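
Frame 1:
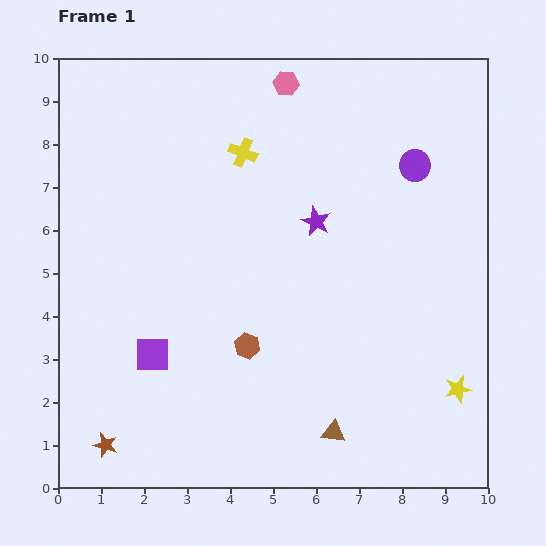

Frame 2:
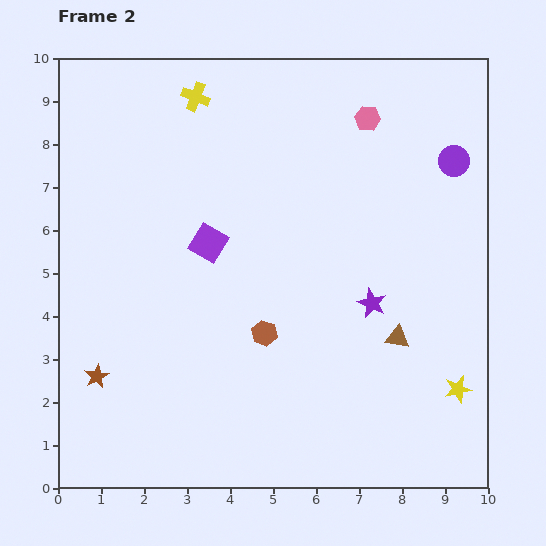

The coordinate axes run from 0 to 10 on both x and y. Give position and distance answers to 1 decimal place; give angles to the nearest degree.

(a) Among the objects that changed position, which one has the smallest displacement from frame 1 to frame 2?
the brown hexagon

(moved 0.5)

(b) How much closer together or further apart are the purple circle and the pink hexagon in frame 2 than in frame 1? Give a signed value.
-1.4

Distance in frame 1: 3.6. Distance in frame 2: 2.2.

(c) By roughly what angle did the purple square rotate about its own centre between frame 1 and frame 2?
31° clockwise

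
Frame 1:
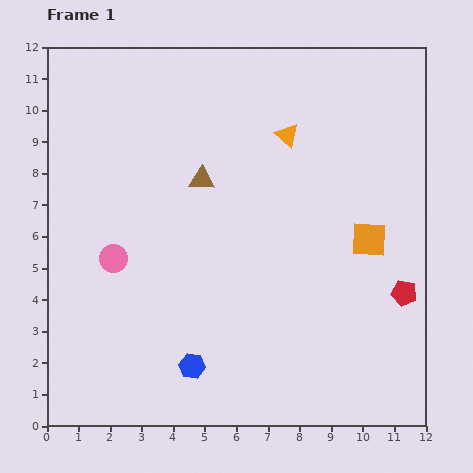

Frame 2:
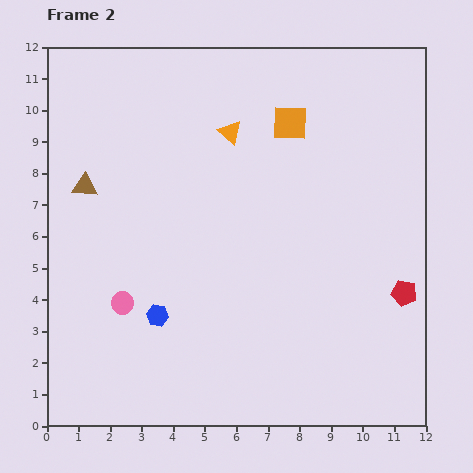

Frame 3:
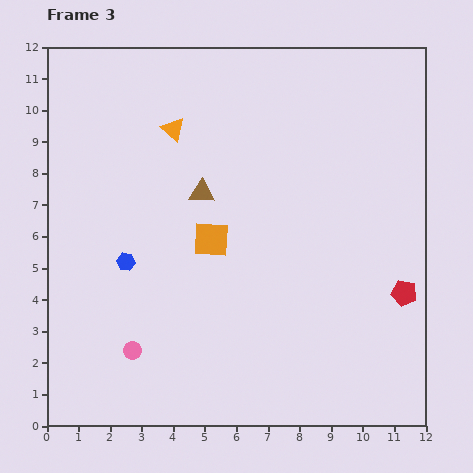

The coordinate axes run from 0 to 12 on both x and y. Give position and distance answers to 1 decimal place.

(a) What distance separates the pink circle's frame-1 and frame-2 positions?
1.4

The pink circle moved from (2.1, 5.3) to (2.4, 3.9), a distance of √(0.3² + 1.4²) ≈ 1.4.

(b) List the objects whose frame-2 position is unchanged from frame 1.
the red pentagon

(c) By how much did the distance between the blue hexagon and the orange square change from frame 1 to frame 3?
-4.1

Distance in frame 1: 6.9. Distance in frame 3: 2.8.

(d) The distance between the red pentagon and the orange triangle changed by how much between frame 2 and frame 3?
+1.5

Distance in frame 2: 7.5. Distance in frame 3: 9.0.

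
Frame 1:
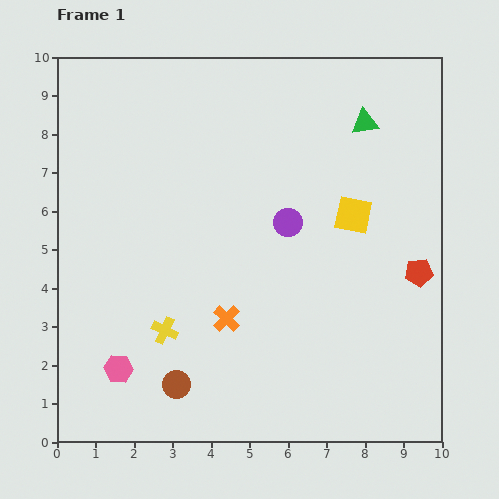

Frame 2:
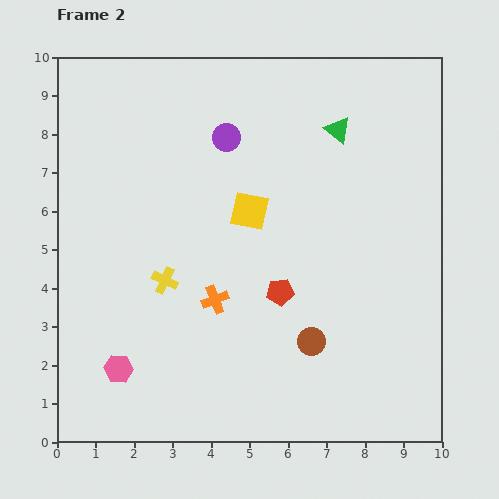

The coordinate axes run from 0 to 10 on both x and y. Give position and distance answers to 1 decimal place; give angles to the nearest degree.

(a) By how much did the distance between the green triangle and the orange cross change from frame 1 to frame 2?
-0.8

Distance in frame 1: 6.2. Distance in frame 2: 5.4.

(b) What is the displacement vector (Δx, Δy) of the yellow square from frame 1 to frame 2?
(-2.7, 0.1)

The yellow square was at (7.7, 5.9) in frame 1 and (5.0, 6.0) in frame 2.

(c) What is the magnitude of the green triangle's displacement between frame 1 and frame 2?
0.7

The green triangle moved from (8.0, 8.3) to (7.3, 8.1), a distance of √(0.7² + 0.2²) ≈ 0.7.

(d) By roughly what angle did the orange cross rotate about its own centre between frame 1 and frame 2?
24° clockwise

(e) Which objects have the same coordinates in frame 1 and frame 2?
the pink hexagon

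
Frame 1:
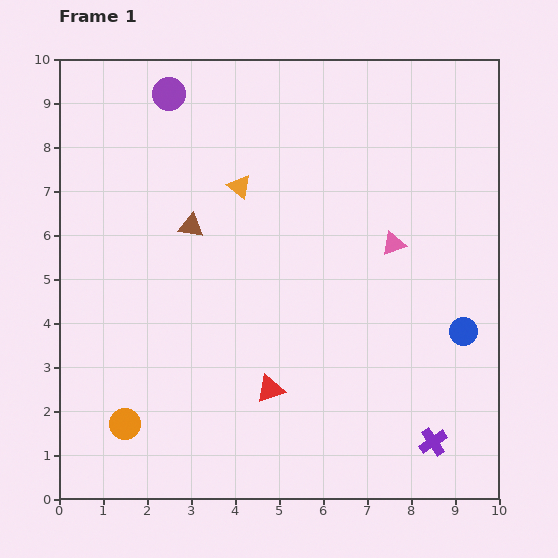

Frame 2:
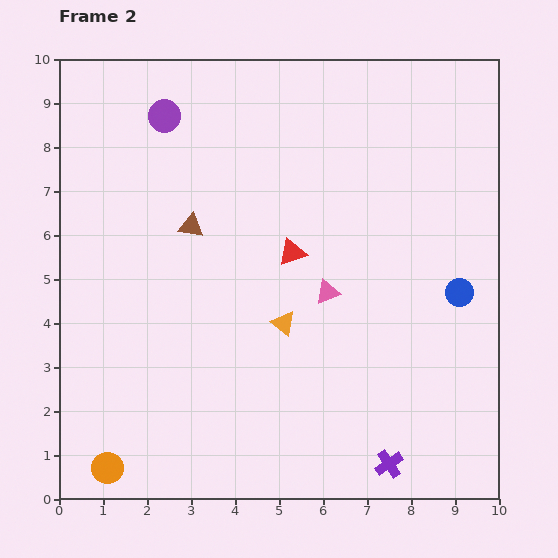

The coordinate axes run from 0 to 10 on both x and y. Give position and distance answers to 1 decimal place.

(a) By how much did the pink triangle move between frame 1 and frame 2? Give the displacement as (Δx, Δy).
(-1.5, -1.1)

The pink triangle was at (7.6, 5.8) in frame 1 and (6.1, 4.7) in frame 2.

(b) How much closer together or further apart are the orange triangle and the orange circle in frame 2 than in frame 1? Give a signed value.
-0.8

Distance in frame 1: 6.0. Distance in frame 2: 5.2.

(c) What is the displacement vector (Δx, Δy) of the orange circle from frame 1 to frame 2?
(-0.4, -1.0)

The orange circle was at (1.5, 1.7) in frame 1 and (1.1, 0.7) in frame 2.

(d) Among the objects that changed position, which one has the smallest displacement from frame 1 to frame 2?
the purple circle

(moved 0.5)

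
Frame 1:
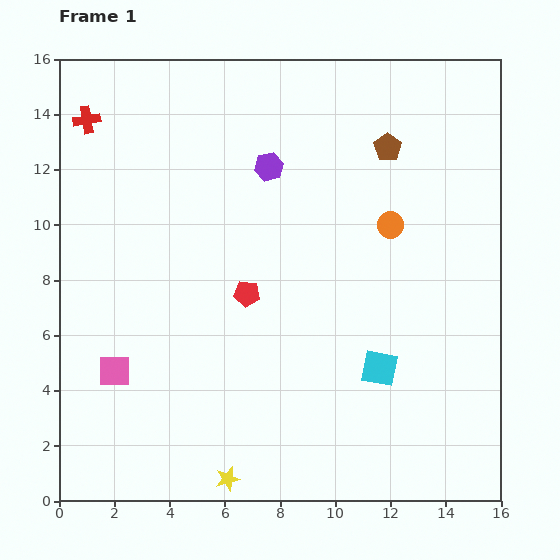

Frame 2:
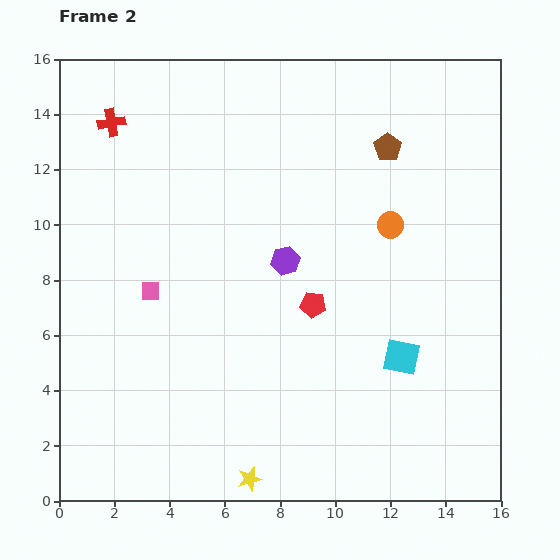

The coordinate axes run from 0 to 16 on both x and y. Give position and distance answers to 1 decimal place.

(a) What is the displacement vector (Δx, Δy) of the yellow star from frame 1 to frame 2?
(0.8, 0.0)

The yellow star was at (6.1, 0.8) in frame 1 and (6.9, 0.8) in frame 2.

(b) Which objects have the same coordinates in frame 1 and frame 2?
the orange circle, the brown pentagon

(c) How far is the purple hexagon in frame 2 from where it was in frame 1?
3.5

The purple hexagon moved from (7.6, 12.1) to (8.2, 8.7), a distance of √(0.6² + 3.4²) ≈ 3.5.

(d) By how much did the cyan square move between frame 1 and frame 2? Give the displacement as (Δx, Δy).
(0.8, 0.4)

The cyan square was at (11.6, 4.8) in frame 1 and (12.4, 5.2) in frame 2.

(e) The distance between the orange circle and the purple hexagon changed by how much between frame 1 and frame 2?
-0.9

Distance in frame 1: 4.9. Distance in frame 2: 4.0.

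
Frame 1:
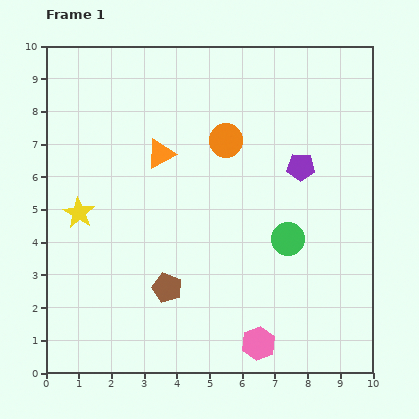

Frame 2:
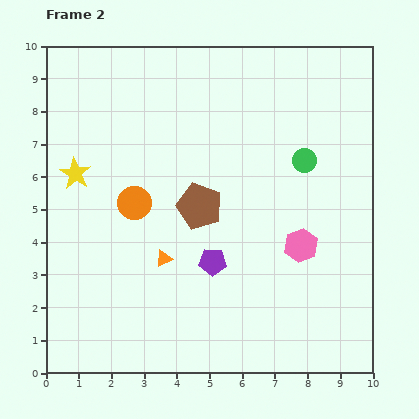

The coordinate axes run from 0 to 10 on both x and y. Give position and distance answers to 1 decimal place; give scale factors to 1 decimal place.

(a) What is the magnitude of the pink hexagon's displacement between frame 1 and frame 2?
3.3

The pink hexagon moved from (6.5, 0.9) to (7.8, 3.9), a distance of √(1.3² + 3.0²) ≈ 3.3.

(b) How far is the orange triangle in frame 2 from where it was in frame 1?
3.2

The orange triangle moved from (3.5, 6.7) to (3.6, 3.5), a distance of √(0.1² + 3.2²) ≈ 3.2.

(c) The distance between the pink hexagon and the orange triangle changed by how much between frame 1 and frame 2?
-2.3

Distance in frame 1: 6.5. Distance in frame 2: 4.2.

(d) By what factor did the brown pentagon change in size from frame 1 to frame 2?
1.5×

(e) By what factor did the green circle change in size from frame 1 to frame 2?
0.7×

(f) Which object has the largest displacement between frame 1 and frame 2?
the purple pentagon

(moved 4.0; next 3.4)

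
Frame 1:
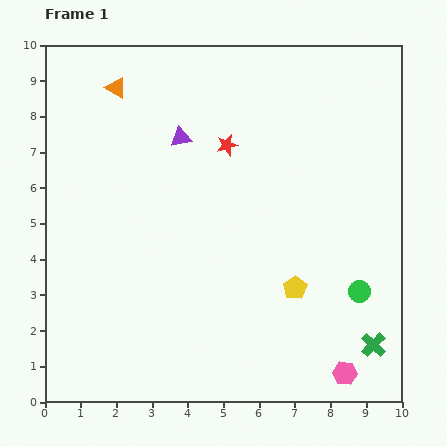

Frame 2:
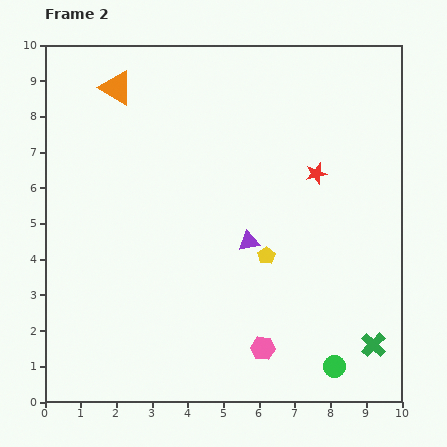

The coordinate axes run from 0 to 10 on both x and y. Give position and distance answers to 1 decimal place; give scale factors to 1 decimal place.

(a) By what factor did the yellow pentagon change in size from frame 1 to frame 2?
0.7×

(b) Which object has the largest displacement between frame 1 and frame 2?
the purple triangle

(moved 3.5; next 2.6)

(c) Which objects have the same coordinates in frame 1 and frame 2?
the orange triangle, the green cross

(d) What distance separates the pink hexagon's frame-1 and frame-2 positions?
2.4

The pink hexagon moved from (8.4, 0.8) to (6.1, 1.5), a distance of √(2.3² + 0.7²) ≈ 2.4.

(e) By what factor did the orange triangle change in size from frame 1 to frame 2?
1.6×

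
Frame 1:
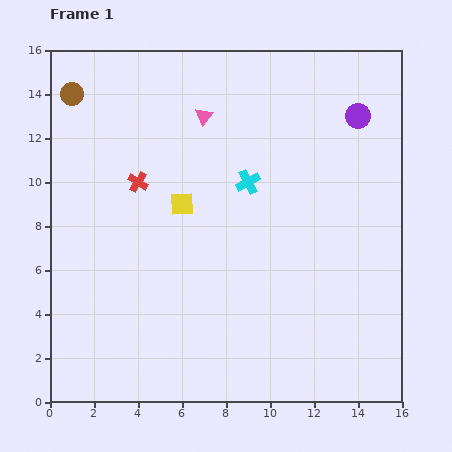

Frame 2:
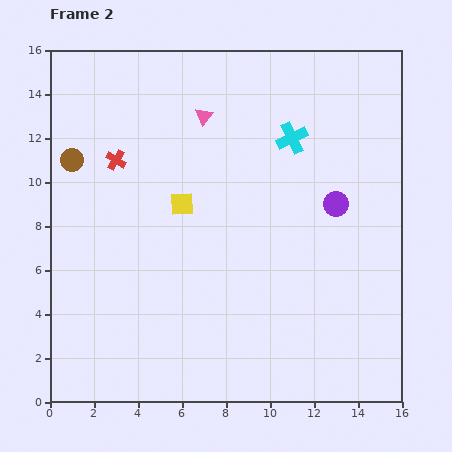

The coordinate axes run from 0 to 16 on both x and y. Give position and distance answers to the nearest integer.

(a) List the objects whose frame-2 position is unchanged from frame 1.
the yellow square, the pink triangle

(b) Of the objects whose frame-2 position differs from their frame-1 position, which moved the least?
the red cross

(moved 1)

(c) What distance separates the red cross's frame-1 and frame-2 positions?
1

The red cross moved from (4, 10) to (3, 11), a distance of √(1² + 1²) ≈ 1.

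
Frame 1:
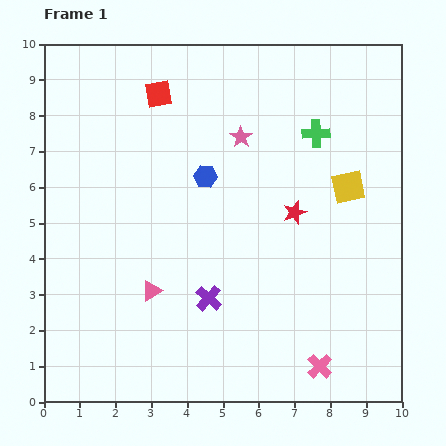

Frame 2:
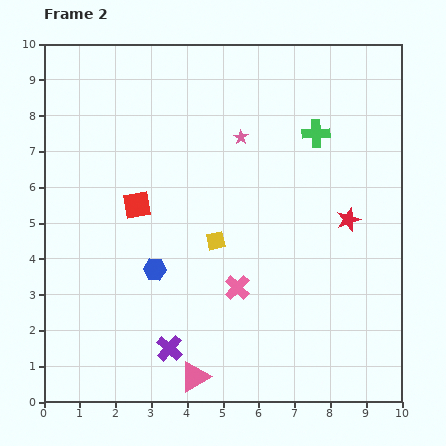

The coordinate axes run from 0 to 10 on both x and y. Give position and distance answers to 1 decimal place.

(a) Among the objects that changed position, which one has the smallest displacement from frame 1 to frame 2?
the red star

(moved 1.5)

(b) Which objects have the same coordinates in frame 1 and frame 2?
the pink star, the green cross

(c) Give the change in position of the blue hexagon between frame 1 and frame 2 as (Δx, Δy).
(-1.4, -2.6)

The blue hexagon was at (4.5, 6.3) in frame 1 and (3.1, 3.7) in frame 2.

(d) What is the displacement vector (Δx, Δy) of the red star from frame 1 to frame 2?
(1.5, -0.2)

The red star was at (7.0, 5.3) in frame 1 and (8.5, 5.1) in frame 2.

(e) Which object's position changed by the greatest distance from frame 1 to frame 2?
the yellow square

(moved 4.0; next 3.2)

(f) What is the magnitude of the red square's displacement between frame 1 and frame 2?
3.2

The red square moved from (3.2, 8.6) to (2.6, 5.5), a distance of √(0.6² + 3.1²) ≈ 3.2.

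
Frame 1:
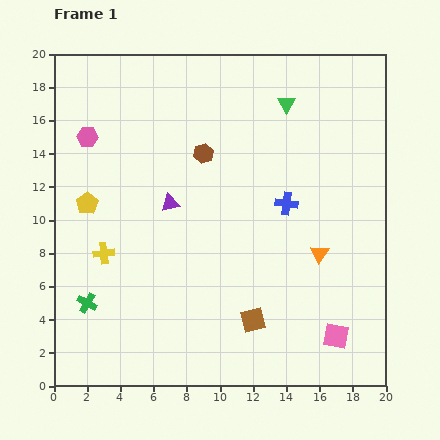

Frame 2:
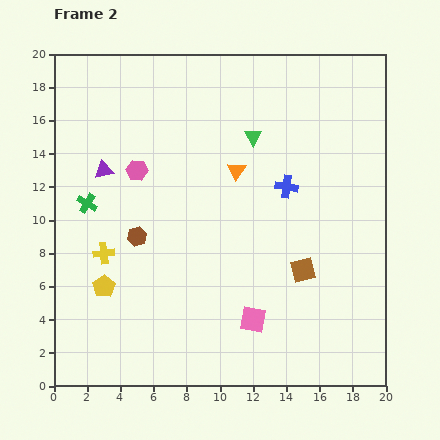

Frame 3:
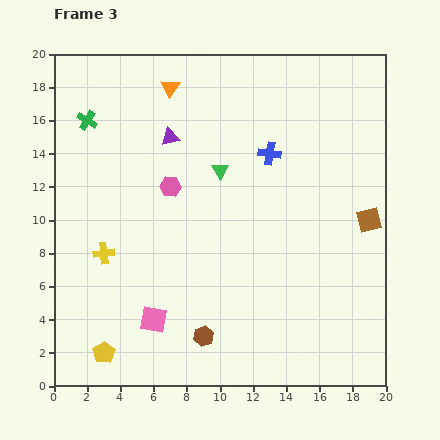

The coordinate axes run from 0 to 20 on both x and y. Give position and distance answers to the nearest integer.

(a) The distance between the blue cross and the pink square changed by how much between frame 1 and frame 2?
-1

Distance in frame 1: 9. Distance in frame 2: 8.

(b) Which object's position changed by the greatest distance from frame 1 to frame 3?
the orange triangle

(moved 13; next 11)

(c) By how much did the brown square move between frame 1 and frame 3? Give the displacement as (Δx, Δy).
(7, 6)

The brown square was at (12, 4) in frame 1 and (19, 10) in frame 3.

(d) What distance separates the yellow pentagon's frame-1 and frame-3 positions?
9

The yellow pentagon moved from (2, 11) to (3, 2), a distance of √(1² + 9²) ≈ 9.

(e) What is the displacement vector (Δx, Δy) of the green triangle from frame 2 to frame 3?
(-2, -2)

The green triangle was at (12, 15) in frame 2 and (10, 13) in frame 3.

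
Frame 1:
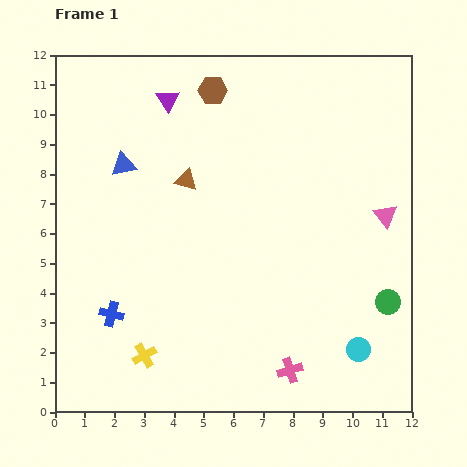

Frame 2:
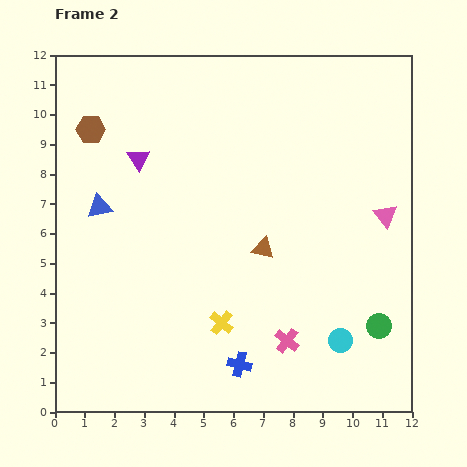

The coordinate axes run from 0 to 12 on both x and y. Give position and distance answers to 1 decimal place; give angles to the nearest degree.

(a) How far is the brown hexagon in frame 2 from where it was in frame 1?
4.3

The brown hexagon moved from (5.3, 10.8) to (1.2, 9.5), a distance of √(4.1² + 1.3²) ≈ 4.3.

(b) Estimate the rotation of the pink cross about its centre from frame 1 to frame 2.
35° counter-clockwise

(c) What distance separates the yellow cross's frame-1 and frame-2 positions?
2.8

The yellow cross moved from (3.0, 1.9) to (5.6, 3.0), a distance of √(2.6² + 1.1²) ≈ 2.8.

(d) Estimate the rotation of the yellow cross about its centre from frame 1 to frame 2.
21° counter-clockwise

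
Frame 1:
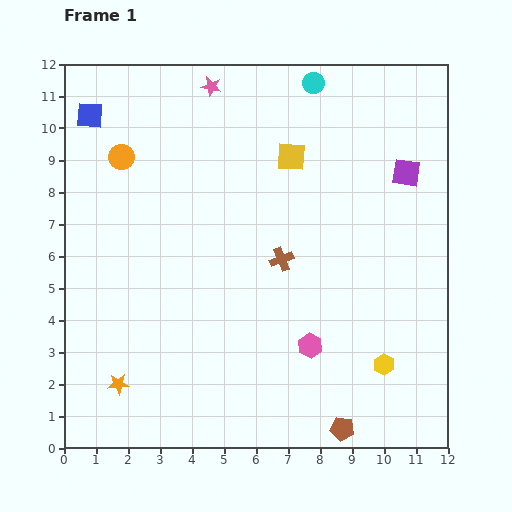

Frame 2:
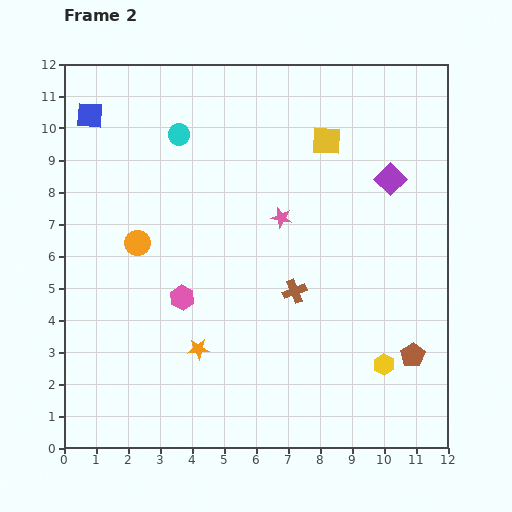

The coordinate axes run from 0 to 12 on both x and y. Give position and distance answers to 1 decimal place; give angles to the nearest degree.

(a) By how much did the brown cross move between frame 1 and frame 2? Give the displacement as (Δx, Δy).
(0.4, -1.0)

The brown cross was at (6.8, 5.9) in frame 1 and (7.2, 4.9) in frame 2.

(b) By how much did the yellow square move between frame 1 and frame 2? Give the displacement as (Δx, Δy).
(1.1, 0.5)

The yellow square was at (7.1, 9.1) in frame 1 and (8.2, 9.6) in frame 2.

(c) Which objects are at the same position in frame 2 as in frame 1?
the blue square, the yellow hexagon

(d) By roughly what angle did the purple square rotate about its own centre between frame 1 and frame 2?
36° clockwise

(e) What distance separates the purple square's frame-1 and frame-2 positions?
0.5

The purple square moved from (10.7, 8.6) to (10.2, 8.4), a distance of √(0.5² + 0.2²) ≈ 0.5.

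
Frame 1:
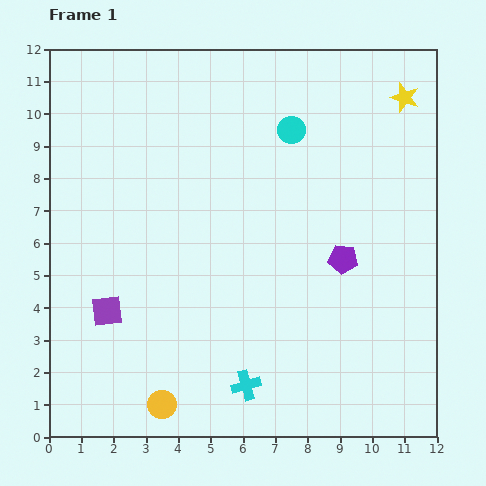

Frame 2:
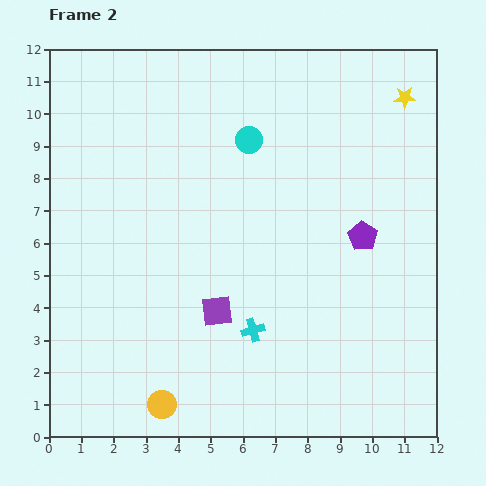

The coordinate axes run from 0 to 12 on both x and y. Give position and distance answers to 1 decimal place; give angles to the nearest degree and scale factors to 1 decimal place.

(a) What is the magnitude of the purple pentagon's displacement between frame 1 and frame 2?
0.9

The purple pentagon moved from (9.1, 5.5) to (9.7, 6.2), a distance of √(0.6² + 0.7²) ≈ 0.9.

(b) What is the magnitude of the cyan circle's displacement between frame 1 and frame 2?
1.3

The cyan circle moved from (7.5, 9.5) to (6.2, 9.2), a distance of √(1.3² + 0.3²) ≈ 1.3.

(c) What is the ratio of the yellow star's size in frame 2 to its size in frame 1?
0.8×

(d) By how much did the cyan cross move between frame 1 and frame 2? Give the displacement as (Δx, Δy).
(0.2, 1.7)

The cyan cross was at (6.1, 1.6) in frame 1 and (6.3, 3.3) in frame 2.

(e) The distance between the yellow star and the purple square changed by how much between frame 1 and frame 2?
-2.5

Distance in frame 1: 11.3. Distance in frame 2: 8.8.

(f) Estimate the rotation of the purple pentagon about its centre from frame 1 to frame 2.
25° clockwise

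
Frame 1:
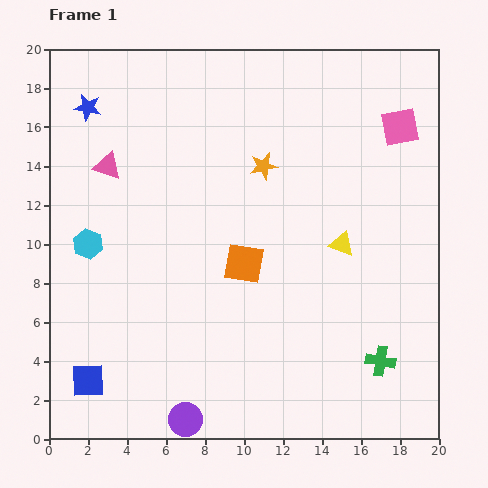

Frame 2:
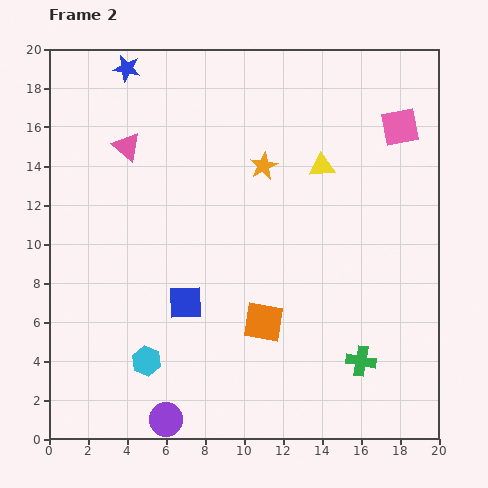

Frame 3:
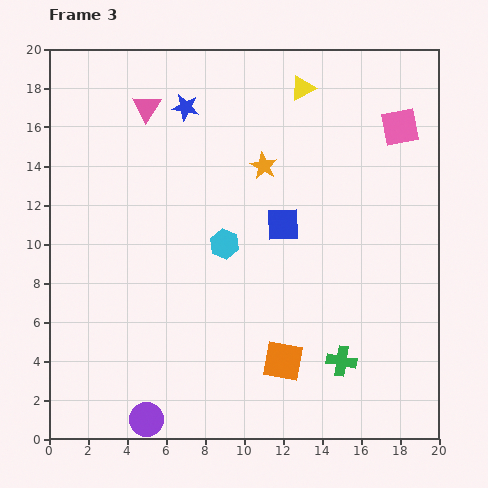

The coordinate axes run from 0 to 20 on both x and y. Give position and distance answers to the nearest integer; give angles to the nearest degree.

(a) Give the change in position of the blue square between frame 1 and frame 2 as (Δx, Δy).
(5, 4)

The blue square was at (2, 3) in frame 1 and (7, 7) in frame 2.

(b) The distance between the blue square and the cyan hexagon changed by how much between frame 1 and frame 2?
-3

Distance in frame 1: 7. Distance in frame 2: 4.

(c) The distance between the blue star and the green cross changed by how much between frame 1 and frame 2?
-1

Distance in frame 1: 20. Distance in frame 2: 19.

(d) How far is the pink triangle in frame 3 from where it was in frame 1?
4

The pink triangle moved from (3, 14) to (5, 17), a distance of √(2² + 3²) ≈ 4.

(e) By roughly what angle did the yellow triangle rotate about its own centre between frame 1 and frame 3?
47° counter-clockwise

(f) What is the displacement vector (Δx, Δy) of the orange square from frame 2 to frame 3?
(1, -2)

The orange square was at (11, 6) in frame 2 and (12, 4) in frame 3.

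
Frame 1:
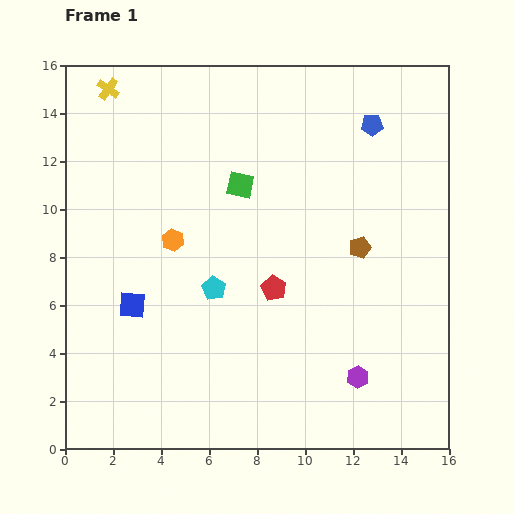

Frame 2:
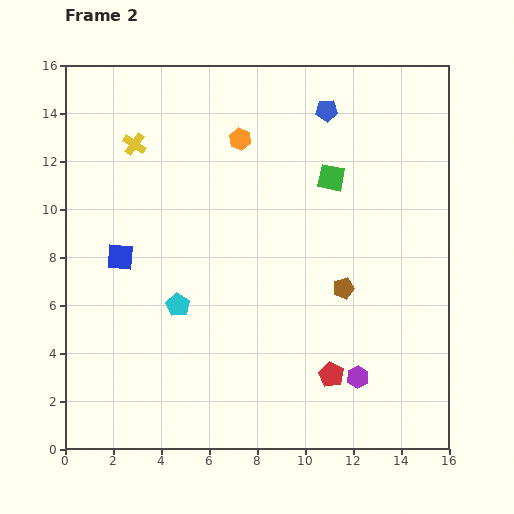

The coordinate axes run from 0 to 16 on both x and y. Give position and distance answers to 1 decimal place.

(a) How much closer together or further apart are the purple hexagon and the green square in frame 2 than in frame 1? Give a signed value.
-1.0

Distance in frame 1: 9.4. Distance in frame 2: 8.4.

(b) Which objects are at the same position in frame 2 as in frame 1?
the purple hexagon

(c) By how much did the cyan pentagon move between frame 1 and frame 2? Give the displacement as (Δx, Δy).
(-1.5, -0.7)

The cyan pentagon was at (6.2, 6.7) in frame 1 and (4.7, 6.0) in frame 2.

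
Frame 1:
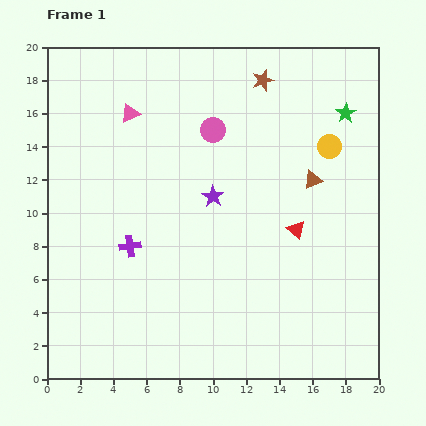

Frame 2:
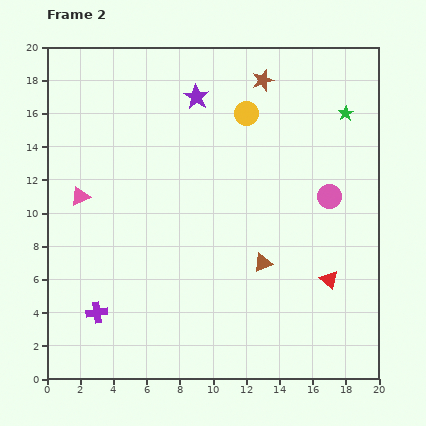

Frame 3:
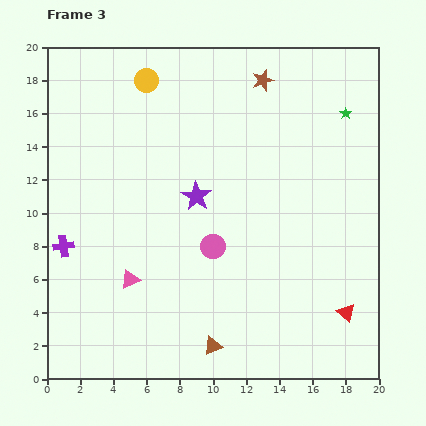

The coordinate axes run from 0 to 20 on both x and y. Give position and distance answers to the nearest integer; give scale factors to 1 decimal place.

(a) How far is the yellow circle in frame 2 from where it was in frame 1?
5

The yellow circle moved from (17, 14) to (12, 16), a distance of √(5² + 2²) ≈ 5.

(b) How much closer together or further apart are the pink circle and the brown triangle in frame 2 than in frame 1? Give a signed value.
-1

Distance in frame 1: 7. Distance in frame 2: 6.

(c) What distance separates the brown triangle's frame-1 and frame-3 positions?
12

The brown triangle moved from (16, 12) to (10, 2), a distance of √(6² + 10²) ≈ 12.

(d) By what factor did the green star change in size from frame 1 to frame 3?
0.6×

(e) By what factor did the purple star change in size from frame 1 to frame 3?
1.4×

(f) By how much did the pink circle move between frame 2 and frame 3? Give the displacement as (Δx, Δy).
(-7, -3)

The pink circle was at (17, 11) in frame 2 and (10, 8) in frame 3.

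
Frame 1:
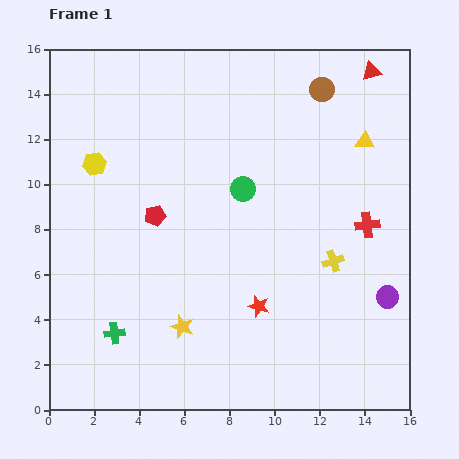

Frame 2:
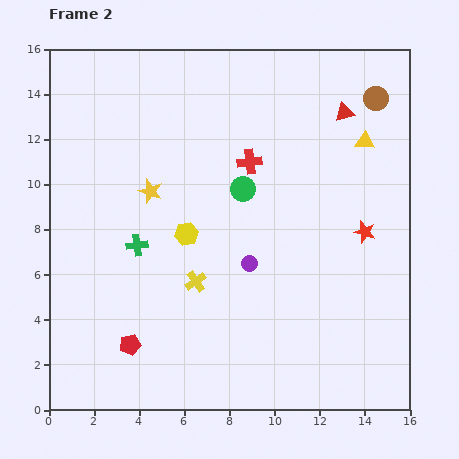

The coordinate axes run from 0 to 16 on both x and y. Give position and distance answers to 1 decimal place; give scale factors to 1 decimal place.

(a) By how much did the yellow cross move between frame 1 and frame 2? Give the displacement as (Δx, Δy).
(-6.1, -0.9)

The yellow cross was at (12.6, 6.6) in frame 1 and (6.5, 5.7) in frame 2.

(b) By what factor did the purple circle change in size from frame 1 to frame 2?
0.7×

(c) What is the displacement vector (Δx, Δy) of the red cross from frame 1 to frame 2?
(-5.2, 2.8)

The red cross was at (14.1, 8.2) in frame 1 and (8.9, 11.0) in frame 2.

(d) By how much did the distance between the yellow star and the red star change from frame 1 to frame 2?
+6.2

Distance in frame 1: 3.5. Distance in frame 2: 9.7.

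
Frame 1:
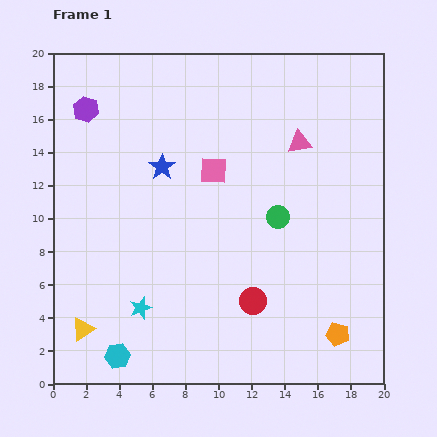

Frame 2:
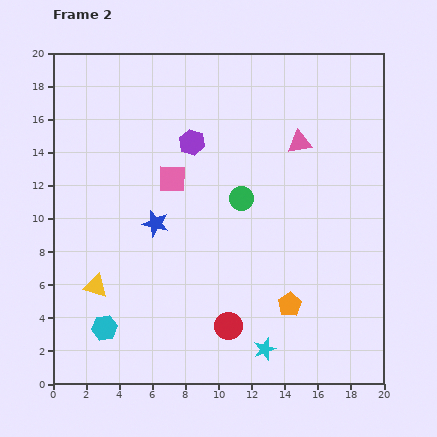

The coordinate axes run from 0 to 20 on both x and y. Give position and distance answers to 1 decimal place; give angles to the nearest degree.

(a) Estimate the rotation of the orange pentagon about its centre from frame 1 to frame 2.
28° clockwise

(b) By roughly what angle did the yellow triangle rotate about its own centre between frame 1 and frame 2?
48° clockwise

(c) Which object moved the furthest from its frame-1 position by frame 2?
the cyan star

(moved 7.9; next 6.7)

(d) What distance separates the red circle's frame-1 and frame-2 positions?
2.1

The red circle moved from (12.1, 5.0) to (10.6, 3.5), a distance of √(1.5² + 1.5²) ≈ 2.1.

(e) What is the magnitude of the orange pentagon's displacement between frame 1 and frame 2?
3.4

The orange pentagon moved from (17.2, 3.0) to (14.3, 4.8), a distance of √(2.9² + 1.8²) ≈ 3.4.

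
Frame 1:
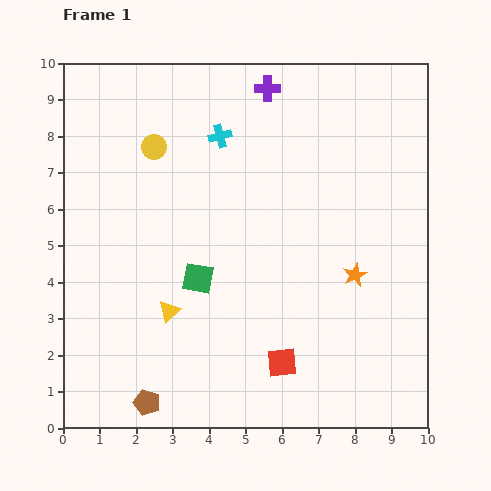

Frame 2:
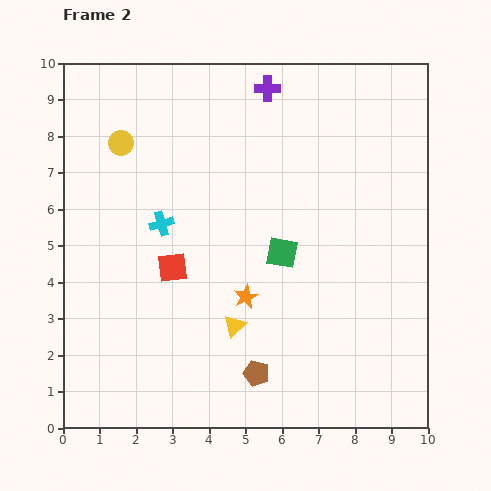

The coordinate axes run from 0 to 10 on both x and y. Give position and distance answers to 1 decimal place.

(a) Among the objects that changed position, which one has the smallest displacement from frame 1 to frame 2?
the yellow circle

(moved 0.9)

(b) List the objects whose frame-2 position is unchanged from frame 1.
the purple cross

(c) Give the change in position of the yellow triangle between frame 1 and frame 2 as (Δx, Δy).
(1.8, -0.4)

The yellow triangle was at (2.9, 3.2) in frame 1 and (4.7, 2.8) in frame 2.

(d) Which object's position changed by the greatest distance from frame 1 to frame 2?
the red square

(moved 4.0; next 3.1)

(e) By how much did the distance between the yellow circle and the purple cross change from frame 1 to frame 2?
+0.8

Distance in frame 1: 3.5. Distance in frame 2: 4.3.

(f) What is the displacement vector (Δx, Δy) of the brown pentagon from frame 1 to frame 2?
(3.0, 0.8)

The brown pentagon was at (2.3, 0.7) in frame 1 and (5.3, 1.5) in frame 2.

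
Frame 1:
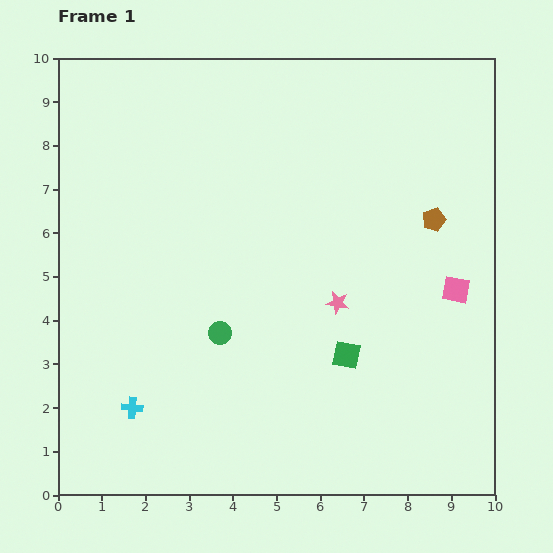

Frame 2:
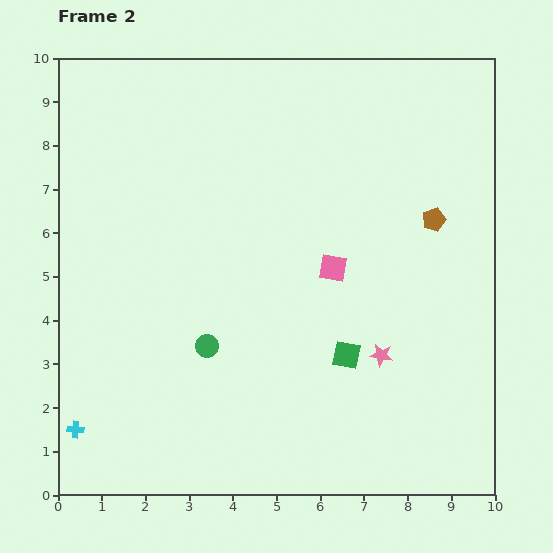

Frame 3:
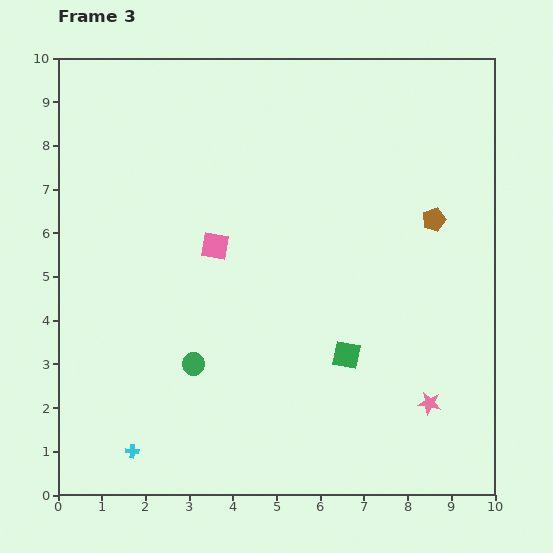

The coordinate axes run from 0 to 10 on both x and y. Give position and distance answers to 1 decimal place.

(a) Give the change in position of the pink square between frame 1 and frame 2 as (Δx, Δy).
(-2.8, 0.5)

The pink square was at (9.1, 4.7) in frame 1 and (6.3, 5.2) in frame 2.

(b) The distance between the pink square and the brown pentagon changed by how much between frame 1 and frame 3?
+3.3

Distance in frame 1: 1.7. Distance in frame 3: 5.0.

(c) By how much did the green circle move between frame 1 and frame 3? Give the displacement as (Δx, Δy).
(-0.6, -0.7)

The green circle was at (3.7, 3.7) in frame 1 and (3.1, 3.0) in frame 3.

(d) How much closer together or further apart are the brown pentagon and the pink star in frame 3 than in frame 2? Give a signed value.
+0.9

Distance in frame 2: 3.3. Distance in frame 3: 4.2.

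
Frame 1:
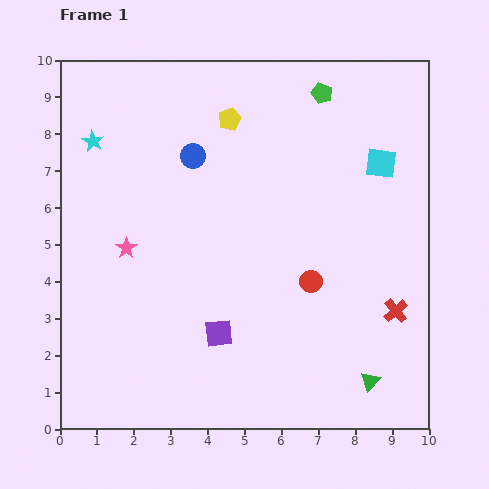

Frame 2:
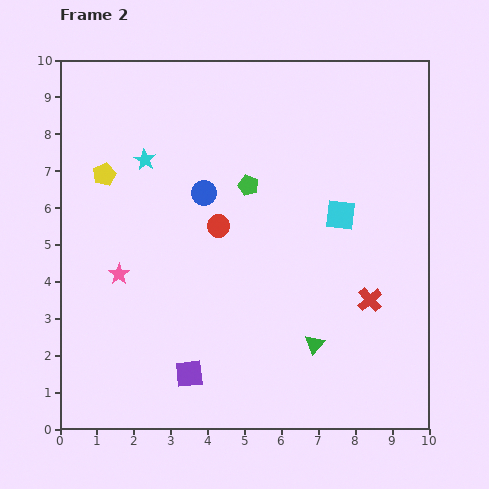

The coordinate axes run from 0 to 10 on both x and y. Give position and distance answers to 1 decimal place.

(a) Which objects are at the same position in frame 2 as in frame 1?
none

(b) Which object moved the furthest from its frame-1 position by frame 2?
the yellow pentagon

(moved 3.7; next 3.2)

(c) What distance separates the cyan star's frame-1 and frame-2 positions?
1.5

The cyan star moved from (0.9, 7.8) to (2.3, 7.3), a distance of √(1.4² + 0.5²) ≈ 1.5.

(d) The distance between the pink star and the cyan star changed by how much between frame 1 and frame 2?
+0.2

Distance in frame 1: 3.0. Distance in frame 2: 3.2.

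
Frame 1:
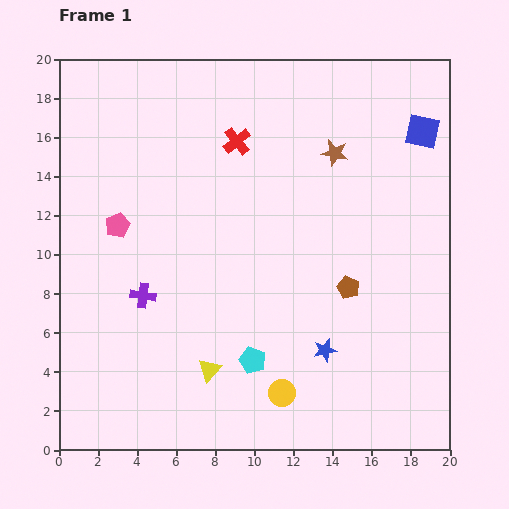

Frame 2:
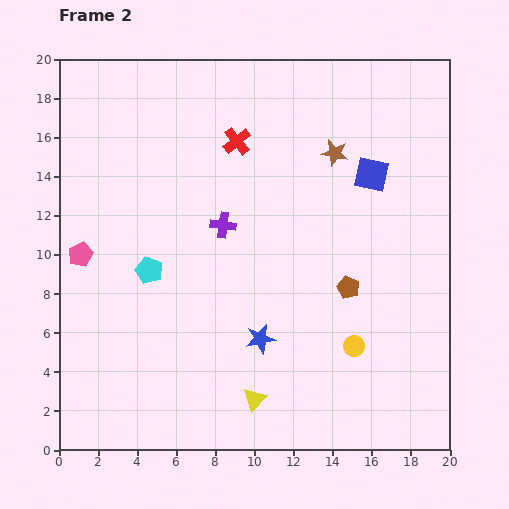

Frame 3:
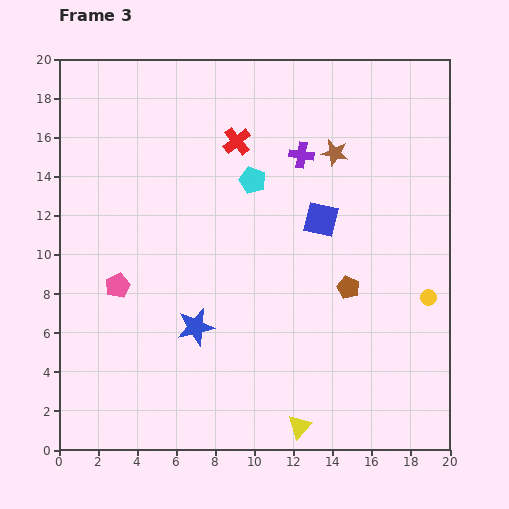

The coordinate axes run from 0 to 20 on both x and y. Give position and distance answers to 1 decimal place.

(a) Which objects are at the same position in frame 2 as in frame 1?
the red cross, the brown pentagon, the brown star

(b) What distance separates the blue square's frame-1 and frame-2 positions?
3.4

The blue square moved from (18.6, 16.3) to (16.0, 14.1), a distance of √(2.6² + 2.2²) ≈ 3.4.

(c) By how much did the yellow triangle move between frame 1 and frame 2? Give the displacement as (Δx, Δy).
(2.3, -1.5)

The yellow triangle was at (7.7, 4.1) in frame 1 and (10.0, 2.6) in frame 2.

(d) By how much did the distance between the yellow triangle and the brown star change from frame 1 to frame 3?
+1.3

Distance in frame 1: 12.8. Distance in frame 3: 14.1.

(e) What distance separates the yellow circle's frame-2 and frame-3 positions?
4.5

The yellow circle moved from (15.1, 5.3) to (18.9, 7.8), a distance of √(3.8² + 2.5²) ≈ 4.5.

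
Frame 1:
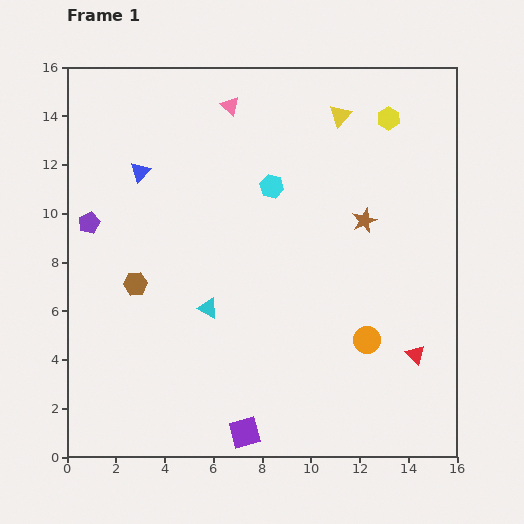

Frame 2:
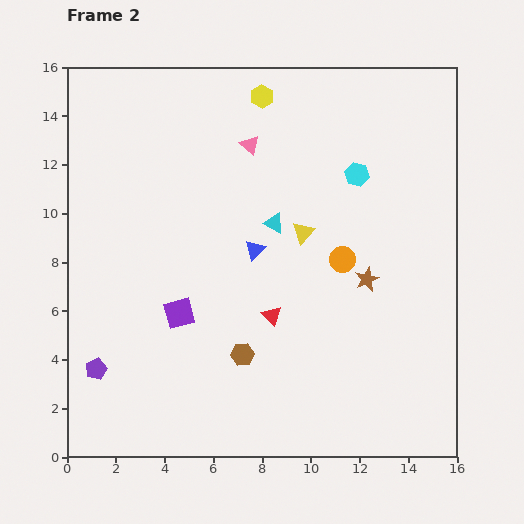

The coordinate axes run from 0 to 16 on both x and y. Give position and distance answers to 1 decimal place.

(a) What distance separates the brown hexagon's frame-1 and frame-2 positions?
5.3

The brown hexagon moved from (2.8, 7.1) to (7.2, 4.2), a distance of √(4.4² + 2.9²) ≈ 5.3.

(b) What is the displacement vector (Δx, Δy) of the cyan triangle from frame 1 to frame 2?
(2.7, 3.5)

The cyan triangle was at (5.8, 6.1) in frame 1 and (8.5, 9.6) in frame 2.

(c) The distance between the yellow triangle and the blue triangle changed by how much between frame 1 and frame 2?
-6.4

Distance in frame 1: 8.5. Distance in frame 2: 2.1.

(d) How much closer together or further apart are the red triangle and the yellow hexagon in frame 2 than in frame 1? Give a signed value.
-0.8

Distance in frame 1: 9.8. Distance in frame 2: 9.0.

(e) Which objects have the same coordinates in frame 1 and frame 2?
none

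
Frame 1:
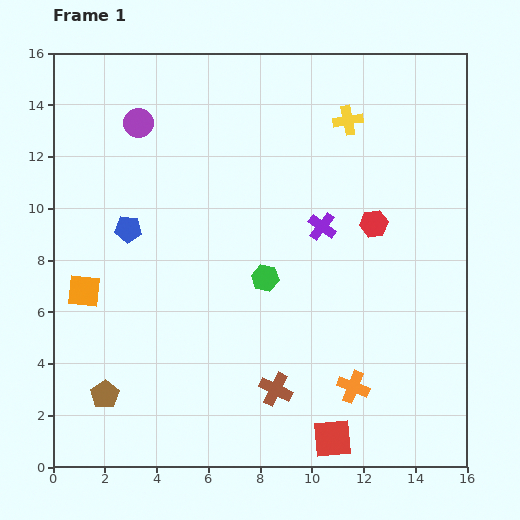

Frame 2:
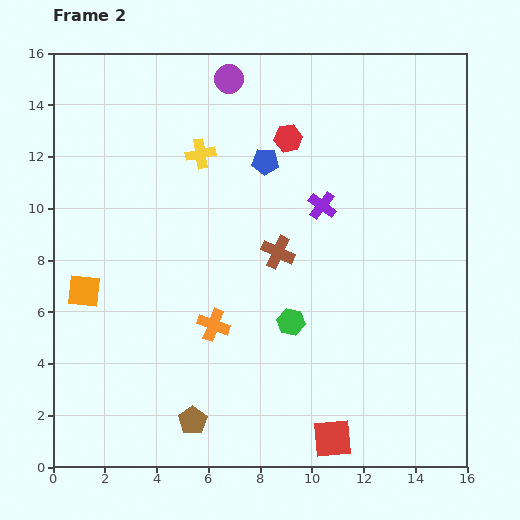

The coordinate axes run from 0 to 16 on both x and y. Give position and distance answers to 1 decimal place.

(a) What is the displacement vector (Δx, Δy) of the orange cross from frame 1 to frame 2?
(-5.4, 2.4)

The orange cross was at (11.6, 3.1) in frame 1 and (6.2, 5.5) in frame 2.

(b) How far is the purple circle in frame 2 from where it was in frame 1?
3.9

The purple circle moved from (3.3, 13.3) to (6.8, 15.0), a distance of √(3.5² + 1.7²) ≈ 3.9.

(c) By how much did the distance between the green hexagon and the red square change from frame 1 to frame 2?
-1.9

Distance in frame 1: 6.7. Distance in frame 2: 4.8.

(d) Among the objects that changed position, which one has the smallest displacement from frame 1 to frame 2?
the purple cross

(moved 0.8)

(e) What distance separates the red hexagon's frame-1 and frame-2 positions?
4.7

The red hexagon moved from (12.4, 9.4) to (9.1, 12.7), a distance of √(3.3² + 3.3²) ≈ 4.7.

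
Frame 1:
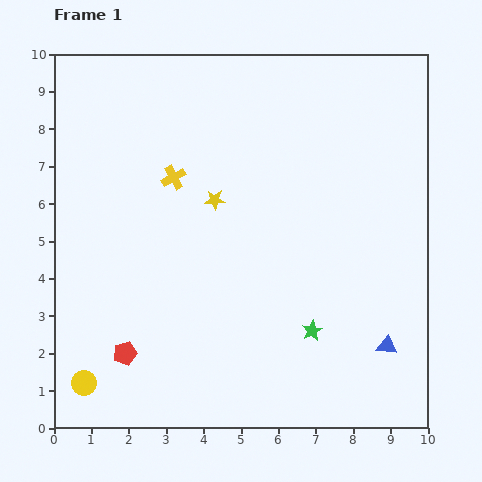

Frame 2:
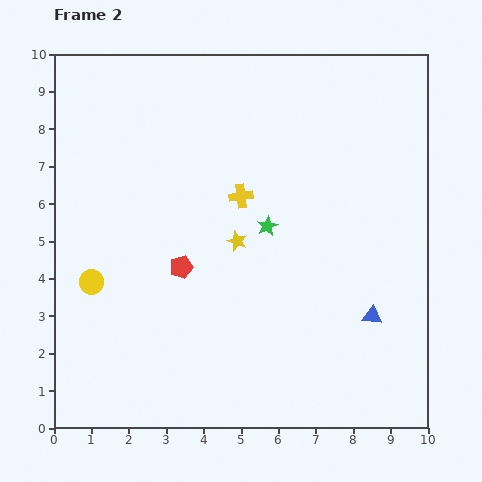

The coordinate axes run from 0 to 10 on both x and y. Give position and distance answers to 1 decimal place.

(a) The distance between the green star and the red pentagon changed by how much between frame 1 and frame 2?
-2.5

Distance in frame 1: 5.0. Distance in frame 2: 2.5.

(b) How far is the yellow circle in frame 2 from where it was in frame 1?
2.7

The yellow circle moved from (0.8, 1.2) to (1.0, 3.9), a distance of √(0.2² + 2.7²) ≈ 2.7.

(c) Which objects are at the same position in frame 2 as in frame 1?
none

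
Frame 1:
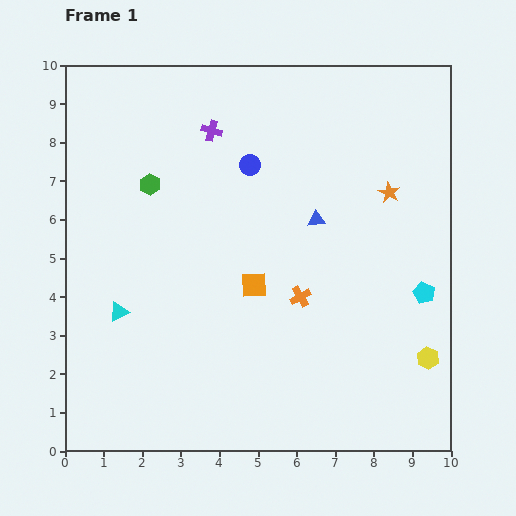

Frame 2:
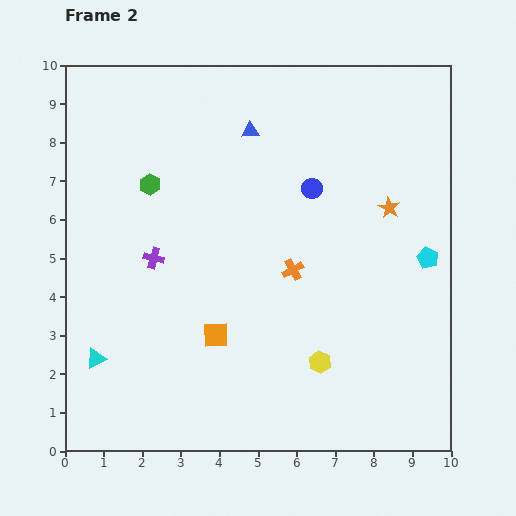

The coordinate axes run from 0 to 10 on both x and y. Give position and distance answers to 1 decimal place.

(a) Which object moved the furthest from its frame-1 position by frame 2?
the purple cross

(moved 3.6; next 2.9)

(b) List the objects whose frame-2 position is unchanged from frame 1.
the green hexagon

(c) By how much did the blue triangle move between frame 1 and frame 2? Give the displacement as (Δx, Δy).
(-1.7, 2.3)

The blue triangle was at (6.5, 6.0) in frame 1 and (4.8, 8.3) in frame 2.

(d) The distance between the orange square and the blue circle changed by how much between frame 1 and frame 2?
+1.4

Distance in frame 1: 3.1. Distance in frame 2: 4.5.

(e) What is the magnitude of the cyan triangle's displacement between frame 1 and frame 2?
1.3

The cyan triangle moved from (1.4, 3.6) to (0.8, 2.4), a distance of √(0.6² + 1.2²) ≈ 1.3.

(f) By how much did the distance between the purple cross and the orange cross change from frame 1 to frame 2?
-1.3

Distance in frame 1: 4.9. Distance in frame 2: 3.6.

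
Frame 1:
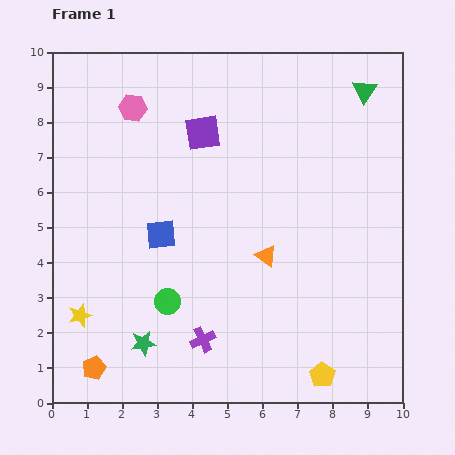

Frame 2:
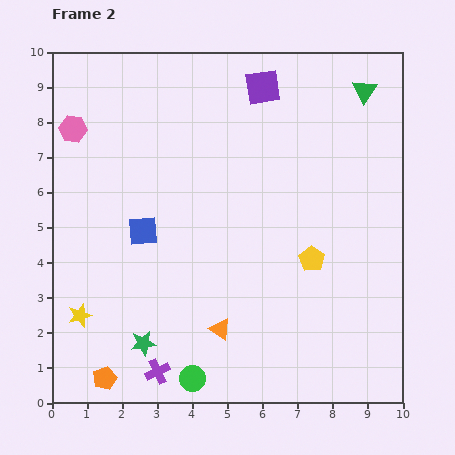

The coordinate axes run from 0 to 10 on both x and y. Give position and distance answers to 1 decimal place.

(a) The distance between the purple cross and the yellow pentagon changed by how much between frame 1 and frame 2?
+1.9

Distance in frame 1: 3.5. Distance in frame 2: 5.4.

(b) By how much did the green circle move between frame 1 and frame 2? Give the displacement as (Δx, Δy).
(0.7, -2.2)

The green circle was at (3.3, 2.9) in frame 1 and (4.0, 0.7) in frame 2.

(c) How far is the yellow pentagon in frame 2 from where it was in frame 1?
3.3

The yellow pentagon moved from (7.7, 0.8) to (7.4, 4.1), a distance of √(0.3² + 3.3²) ≈ 3.3.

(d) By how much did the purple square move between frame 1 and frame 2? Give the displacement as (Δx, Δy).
(1.7, 1.3)

The purple square was at (4.3, 7.7) in frame 1 and (6.0, 9.0) in frame 2.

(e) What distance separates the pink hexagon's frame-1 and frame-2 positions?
1.8

The pink hexagon moved from (2.3, 8.4) to (0.6, 7.8), a distance of √(1.7² + 0.6²) ≈ 1.8.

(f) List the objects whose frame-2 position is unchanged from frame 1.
the green triangle, the green star, the yellow star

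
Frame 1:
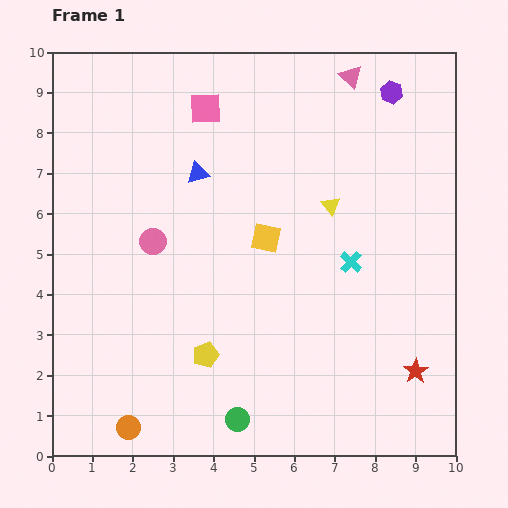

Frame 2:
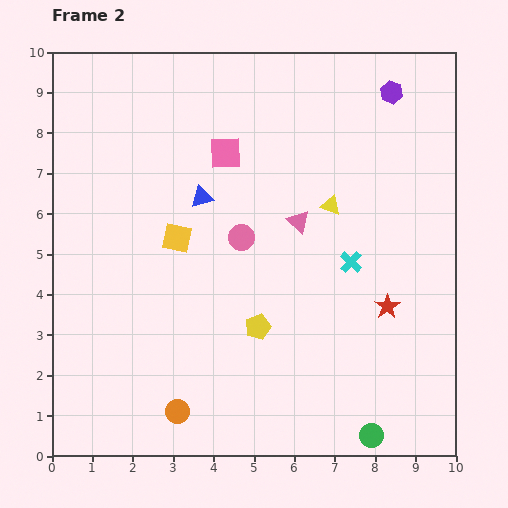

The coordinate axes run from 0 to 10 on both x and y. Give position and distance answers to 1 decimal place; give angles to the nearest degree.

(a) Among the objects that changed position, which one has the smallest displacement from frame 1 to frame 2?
the blue triangle

(moved 0.6)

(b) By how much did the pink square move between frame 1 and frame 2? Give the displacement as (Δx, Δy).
(0.5, -1.1)

The pink square was at (3.8, 8.6) in frame 1 and (4.3, 7.5) in frame 2.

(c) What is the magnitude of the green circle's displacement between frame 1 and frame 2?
3.3

The green circle moved from (4.6, 0.9) to (7.9, 0.5), a distance of √(3.3² + 0.4²) ≈ 3.3.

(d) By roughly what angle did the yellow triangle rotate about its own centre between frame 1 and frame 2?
35° counter-clockwise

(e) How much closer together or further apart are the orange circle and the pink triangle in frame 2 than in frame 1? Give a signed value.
-4.7

Distance in frame 1: 10.3. Distance in frame 2: 5.6.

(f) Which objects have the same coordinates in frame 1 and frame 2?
the purple hexagon, the yellow triangle, the cyan cross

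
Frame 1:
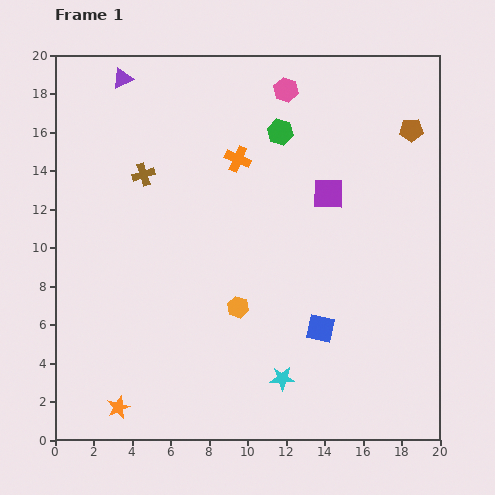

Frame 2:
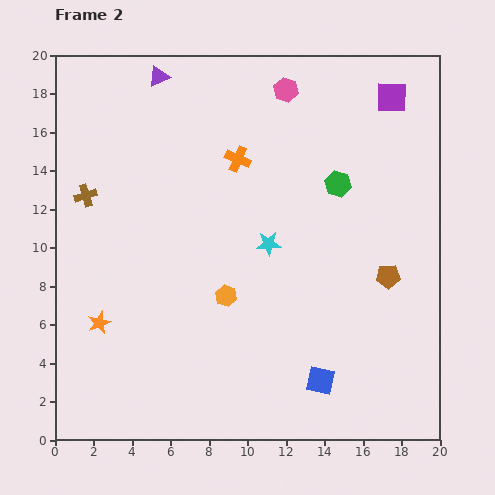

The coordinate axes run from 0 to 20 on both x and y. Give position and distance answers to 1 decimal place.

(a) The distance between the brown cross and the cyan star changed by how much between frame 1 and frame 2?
-3.0

Distance in frame 1: 12.8. Distance in frame 2: 9.8.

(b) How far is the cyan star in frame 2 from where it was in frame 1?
7.0

The cyan star moved from (11.8, 3.2) to (11.1, 10.2), a distance of √(0.7² + 7.0²) ≈ 7.0.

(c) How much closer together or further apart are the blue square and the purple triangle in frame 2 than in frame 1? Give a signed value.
+1.3

Distance in frame 1: 16.6. Distance in frame 2: 17.9.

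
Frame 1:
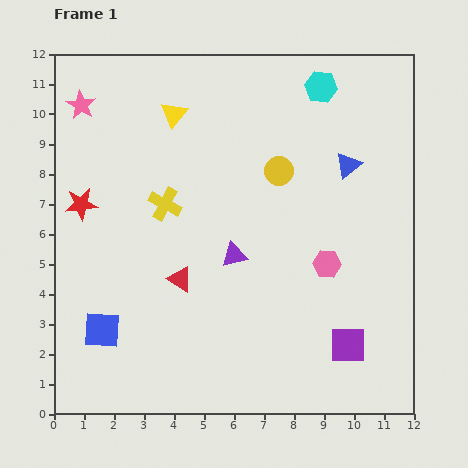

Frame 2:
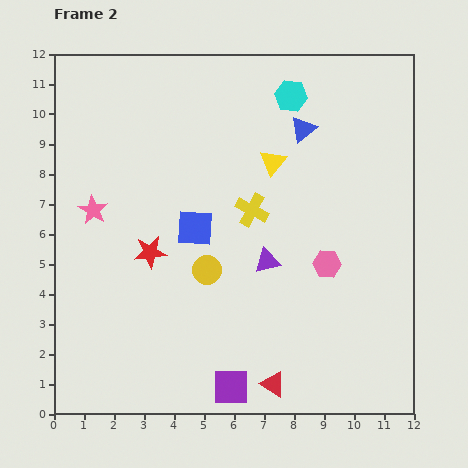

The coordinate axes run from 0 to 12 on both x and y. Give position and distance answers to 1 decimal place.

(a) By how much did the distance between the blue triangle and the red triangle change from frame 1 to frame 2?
+1.8

Distance in frame 1: 6.8. Distance in frame 2: 8.6.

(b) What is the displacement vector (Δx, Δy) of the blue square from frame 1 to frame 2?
(3.1, 3.4)

The blue square was at (1.6, 2.8) in frame 1 and (4.7, 6.2) in frame 2.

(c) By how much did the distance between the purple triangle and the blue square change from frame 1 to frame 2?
-2.5

Distance in frame 1: 5.1. Distance in frame 2: 2.6.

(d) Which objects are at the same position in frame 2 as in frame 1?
the pink hexagon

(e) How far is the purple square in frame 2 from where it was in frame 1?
4.1

The purple square moved from (9.8, 2.3) to (5.9, 0.9), a distance of √(3.9² + 1.4²) ≈ 4.1.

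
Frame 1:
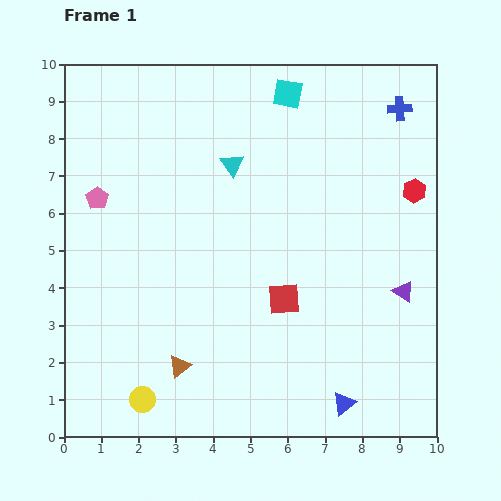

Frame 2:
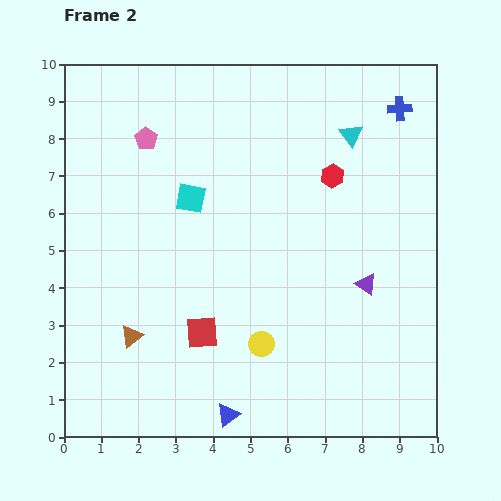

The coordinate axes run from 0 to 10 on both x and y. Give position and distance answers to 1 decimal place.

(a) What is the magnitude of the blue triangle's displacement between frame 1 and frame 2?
3.1

The blue triangle moved from (7.5, 0.9) to (4.4, 0.6), a distance of √(3.1² + 0.3²) ≈ 3.1.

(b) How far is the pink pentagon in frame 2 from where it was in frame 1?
2.1

The pink pentagon moved from (0.9, 6.4) to (2.2, 8.0), a distance of √(1.3² + 1.6²) ≈ 2.1.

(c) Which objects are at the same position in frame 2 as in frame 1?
the blue cross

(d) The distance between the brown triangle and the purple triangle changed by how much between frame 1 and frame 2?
+0.2

Distance in frame 1: 6.3. Distance in frame 2: 6.5.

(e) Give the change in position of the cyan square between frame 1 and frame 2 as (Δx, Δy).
(-2.6, -2.8)

The cyan square was at (6.0, 9.2) in frame 1 and (3.4, 6.4) in frame 2.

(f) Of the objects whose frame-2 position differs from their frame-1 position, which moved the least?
the purple triangle

(moved 1.0)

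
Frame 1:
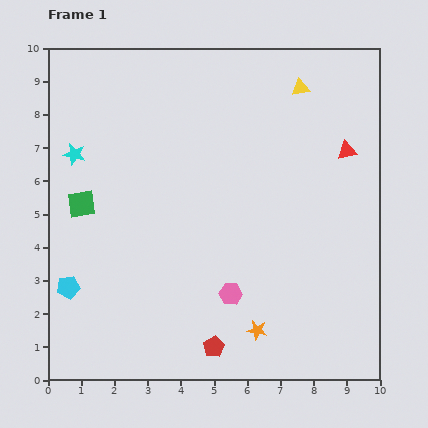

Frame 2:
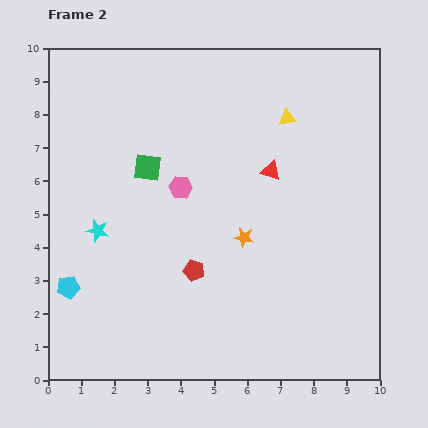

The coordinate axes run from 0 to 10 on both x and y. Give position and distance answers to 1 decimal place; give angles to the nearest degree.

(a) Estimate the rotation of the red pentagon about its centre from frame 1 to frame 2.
27° counter-clockwise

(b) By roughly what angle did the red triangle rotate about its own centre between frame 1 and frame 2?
31° clockwise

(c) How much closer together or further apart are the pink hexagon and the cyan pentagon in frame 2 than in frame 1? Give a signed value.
-0.4

Distance in frame 1: 4.9. Distance in frame 2: 4.5.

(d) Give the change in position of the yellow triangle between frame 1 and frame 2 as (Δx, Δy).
(-0.4, -0.9)

The yellow triangle was at (7.6, 8.8) in frame 1 and (7.2, 7.9) in frame 2.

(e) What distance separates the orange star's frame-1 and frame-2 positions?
2.8

The orange star moved from (6.3, 1.5) to (5.9, 4.3), a distance of √(0.4² + 2.8²) ≈ 2.8.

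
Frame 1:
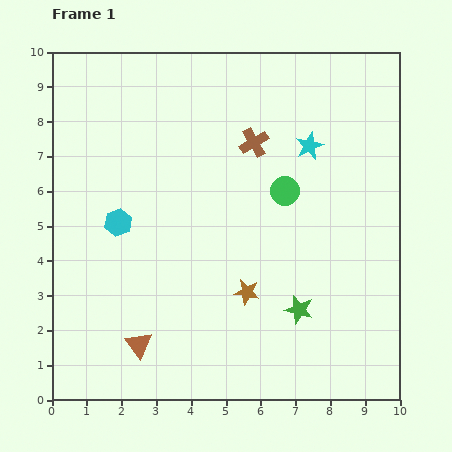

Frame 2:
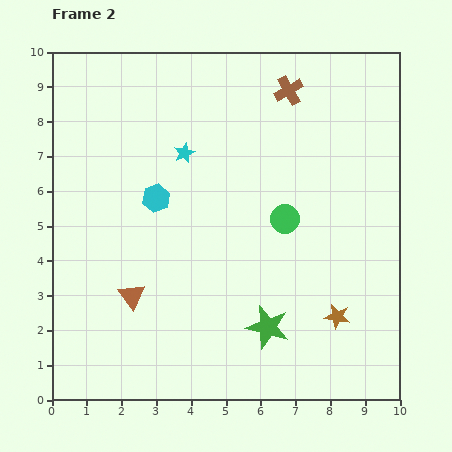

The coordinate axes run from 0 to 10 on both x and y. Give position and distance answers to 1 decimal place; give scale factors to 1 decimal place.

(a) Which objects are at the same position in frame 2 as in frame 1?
none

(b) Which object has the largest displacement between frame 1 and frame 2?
the cyan star

(moved 3.6; next 2.7)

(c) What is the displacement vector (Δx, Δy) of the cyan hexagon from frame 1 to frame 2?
(1.1, 0.7)

The cyan hexagon was at (1.9, 5.1) in frame 1 and (3.0, 5.8) in frame 2.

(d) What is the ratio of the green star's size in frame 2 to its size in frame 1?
1.5×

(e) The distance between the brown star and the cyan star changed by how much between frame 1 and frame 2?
+1.8

Distance in frame 1: 4.6. Distance in frame 2: 6.4.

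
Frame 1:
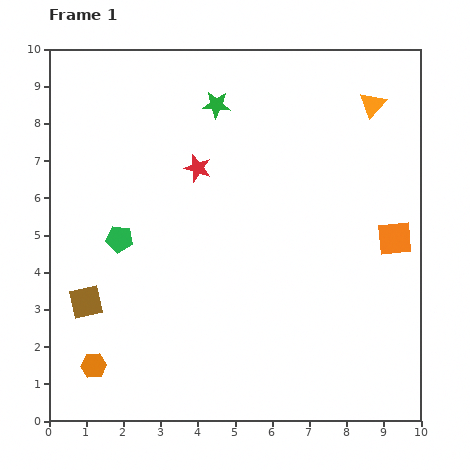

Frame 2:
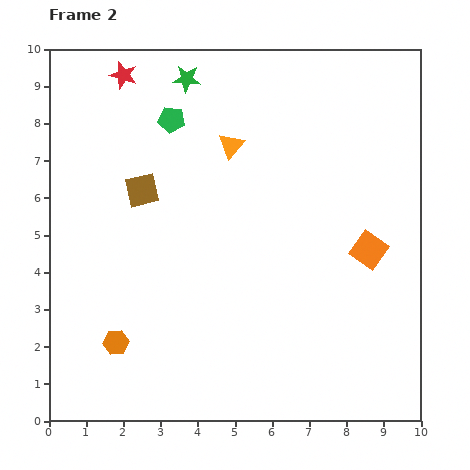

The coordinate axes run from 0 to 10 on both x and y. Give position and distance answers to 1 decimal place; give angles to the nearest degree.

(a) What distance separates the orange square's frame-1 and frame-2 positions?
0.8

The orange square moved from (9.3, 4.9) to (8.6, 4.6), a distance of √(0.7² + 0.3²) ≈ 0.8.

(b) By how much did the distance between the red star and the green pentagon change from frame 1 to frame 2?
-1.0

Distance in frame 1: 2.8. Distance in frame 2: 1.8.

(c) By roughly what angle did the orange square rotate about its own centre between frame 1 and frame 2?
40° clockwise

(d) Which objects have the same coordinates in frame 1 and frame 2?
none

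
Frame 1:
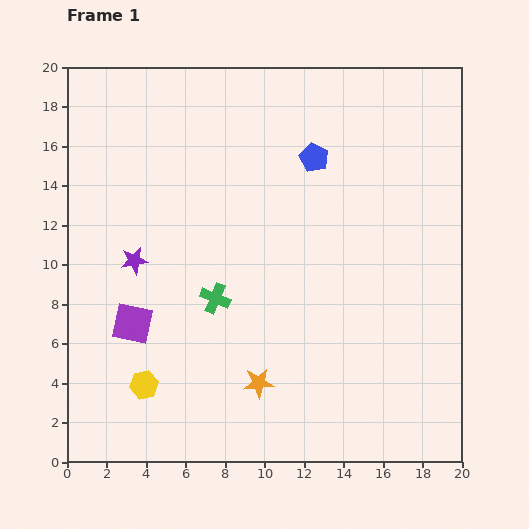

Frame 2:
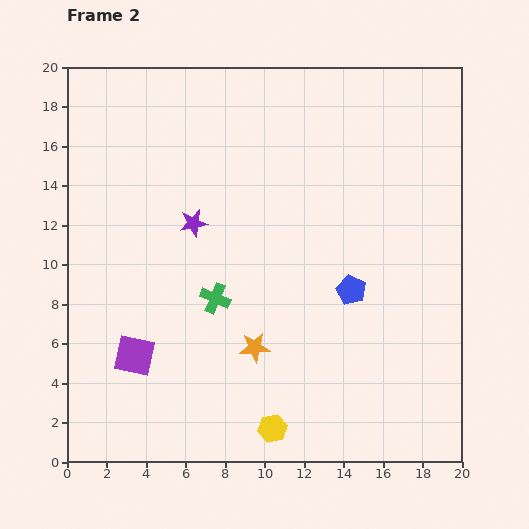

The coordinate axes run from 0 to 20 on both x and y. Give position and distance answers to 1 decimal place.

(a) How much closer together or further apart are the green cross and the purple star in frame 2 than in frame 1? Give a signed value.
-0.5

Distance in frame 1: 4.5. Distance in frame 2: 4.0.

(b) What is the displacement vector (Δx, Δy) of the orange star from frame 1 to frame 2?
(-0.2, 1.8)

The orange star was at (9.7, 4.0) in frame 1 and (9.5, 5.8) in frame 2.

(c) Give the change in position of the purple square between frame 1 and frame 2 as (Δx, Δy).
(0.1, -1.6)

The purple square was at (3.3, 7.0) in frame 1 and (3.4, 5.4) in frame 2.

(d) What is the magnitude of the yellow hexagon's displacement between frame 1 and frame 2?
6.9

The yellow hexagon moved from (3.9, 3.9) to (10.4, 1.7), a distance of √(6.5² + 2.2²) ≈ 6.9.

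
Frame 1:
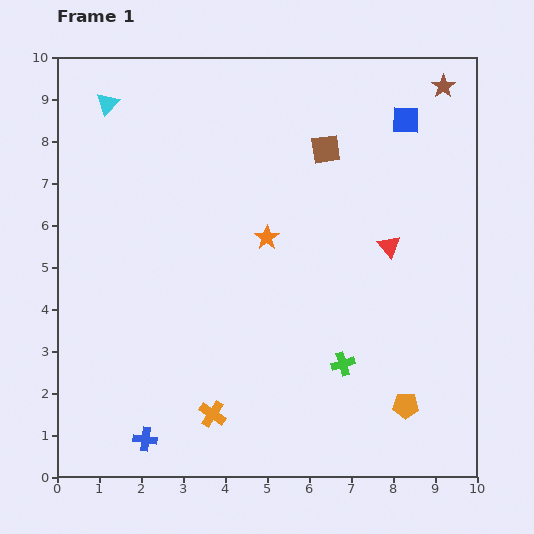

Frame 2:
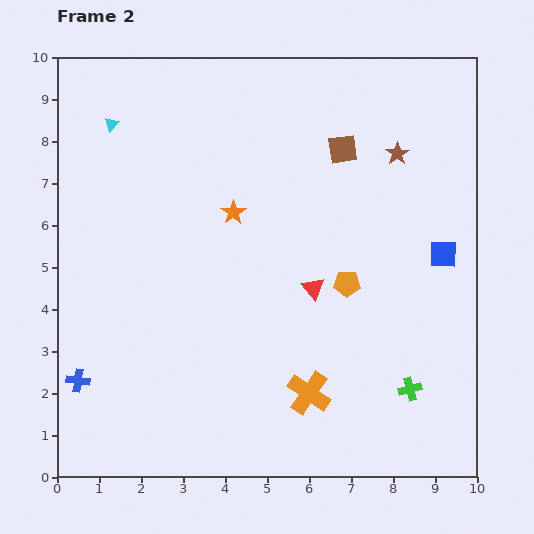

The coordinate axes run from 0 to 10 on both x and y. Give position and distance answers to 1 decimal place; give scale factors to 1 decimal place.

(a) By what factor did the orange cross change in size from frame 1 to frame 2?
1.6×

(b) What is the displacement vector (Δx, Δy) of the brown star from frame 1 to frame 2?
(-1.1, -1.6)

The brown star was at (9.2, 9.3) in frame 1 and (8.1, 7.7) in frame 2.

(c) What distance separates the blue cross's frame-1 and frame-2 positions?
2.1

The blue cross moved from (2.1, 0.9) to (0.5, 2.3), a distance of √(1.6² + 1.4²) ≈ 2.1.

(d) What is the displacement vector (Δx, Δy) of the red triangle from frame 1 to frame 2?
(-1.8, -1.0)

The red triangle was at (7.9, 5.5) in frame 1 and (6.1, 4.5) in frame 2.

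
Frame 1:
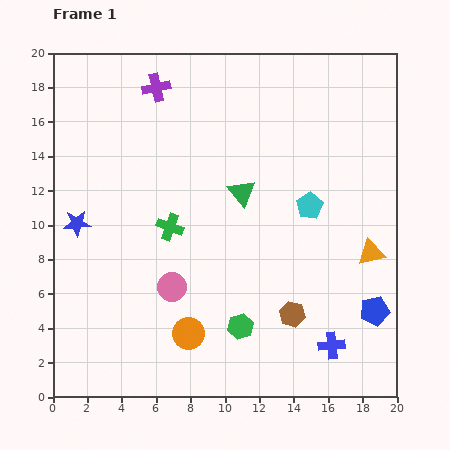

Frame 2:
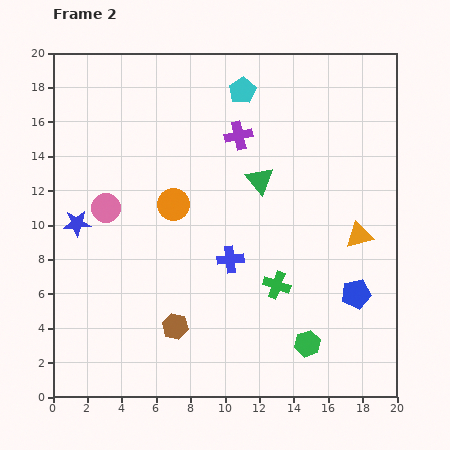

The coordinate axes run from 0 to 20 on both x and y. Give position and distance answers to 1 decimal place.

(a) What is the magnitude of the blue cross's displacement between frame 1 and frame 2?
7.7

The blue cross moved from (16.2, 3.0) to (10.3, 8.0), a distance of √(5.9² + 5.0²) ≈ 7.7.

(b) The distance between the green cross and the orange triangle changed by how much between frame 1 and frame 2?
-6.2

Distance in frame 1: 11.8. Distance in frame 2: 5.6.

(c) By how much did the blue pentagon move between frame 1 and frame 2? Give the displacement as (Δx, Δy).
(-1.1, 1.0)

The blue pentagon was at (18.7, 5.0) in frame 1 and (17.6, 6.0) in frame 2.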